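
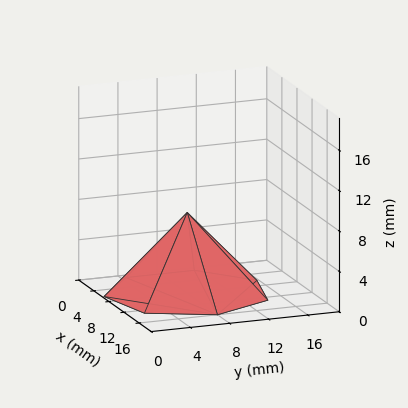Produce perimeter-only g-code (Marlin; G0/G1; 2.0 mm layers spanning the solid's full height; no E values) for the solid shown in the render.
Reading the render: the shape is a regular 7-sided pyramid, base circumscribed radius ≈ 8 mm, apex at z ≈ 8 mm (dimensions read to the nearest mm from the axis ticks). For the g-code, the solid's height is divided into equal slices at the stated Δz and each level perimeter traced with G1 moves after a G0 lift.

; perimeter-only toolpath
G21 ; units = mm
G90 ; absolute positioning
G28 ; home
; layer 1
G0 Z2.0
G0 X14.0 Y8.0
G1 X11.8 Y12.7
G1 X6.7 Y13.9
G1 X2.6 Y10.6
G1 X2.6 Y5.4
G1 X6.7 Y2.1
G1 X11.8 Y3.3
G1 X14.0 Y8.0
; layer 2
G0 Z4.0
G0 X12.0 Y8.0
G1 X10.5 Y11.2
G1 X7.1 Y11.9
G1 X4.4 Y9.8
G1 X4.4 Y6.2
G1 X7.1 Y4.1
G1 X10.5 Y4.8
G1 X12.0 Y8.0
; layer 3
G0 Z6.0
G0 X10.0 Y8.0
G1 X9.2 Y9.6
G1 X7.5 Y9.9
G1 X6.2 Y8.9
G1 X6.2 Y7.1
G1 X7.5 Y6.0
G1 X9.2 Y6.4
G1 X10.0 Y8.0
M2 ; end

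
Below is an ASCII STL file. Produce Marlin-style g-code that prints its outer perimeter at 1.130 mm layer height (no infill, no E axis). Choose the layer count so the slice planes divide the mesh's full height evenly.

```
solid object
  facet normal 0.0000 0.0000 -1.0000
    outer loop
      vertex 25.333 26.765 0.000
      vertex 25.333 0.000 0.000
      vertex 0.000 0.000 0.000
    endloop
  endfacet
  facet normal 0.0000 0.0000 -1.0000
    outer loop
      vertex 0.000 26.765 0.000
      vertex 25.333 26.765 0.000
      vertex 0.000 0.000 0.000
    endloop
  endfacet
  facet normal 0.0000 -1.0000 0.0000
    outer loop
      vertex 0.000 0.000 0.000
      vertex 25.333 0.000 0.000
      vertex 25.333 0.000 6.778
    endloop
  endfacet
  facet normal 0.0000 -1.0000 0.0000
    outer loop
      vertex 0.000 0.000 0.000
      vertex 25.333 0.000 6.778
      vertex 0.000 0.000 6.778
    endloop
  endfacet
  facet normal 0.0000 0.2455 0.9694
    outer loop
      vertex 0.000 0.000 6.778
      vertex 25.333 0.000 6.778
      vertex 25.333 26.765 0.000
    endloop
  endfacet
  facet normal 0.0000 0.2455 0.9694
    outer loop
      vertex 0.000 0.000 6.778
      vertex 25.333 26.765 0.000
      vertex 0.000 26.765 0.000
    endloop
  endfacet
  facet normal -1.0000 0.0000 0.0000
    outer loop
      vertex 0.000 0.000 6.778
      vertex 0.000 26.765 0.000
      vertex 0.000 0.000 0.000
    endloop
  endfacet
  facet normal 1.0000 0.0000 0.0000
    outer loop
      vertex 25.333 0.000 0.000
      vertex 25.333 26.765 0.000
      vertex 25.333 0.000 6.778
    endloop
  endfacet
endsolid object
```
; perimeter-only toolpath
G21 ; units = mm
G90 ; absolute positioning
G28 ; home
; layer 1
G0 Z1.130
G0 X0.000 Y0.000
G1 X25.333 Y0.000
G1 X25.333 Y22.304
G1 X0.000 Y22.304
G1 X0.000 Y0.000
; layer 2
G0 Z2.259
G0 X0.000 Y0.000
G1 X25.333 Y0.000
G1 X25.333 Y17.843
G1 X0.000 Y17.843
G1 X0.000 Y0.000
; layer 3
G0 Z3.389
G0 X0.000 Y0.000
G1 X25.333 Y0.000
G1 X25.333 Y13.383
G1 X0.000 Y13.383
G1 X0.000 Y0.000
; layer 4
G0 Z4.519
G0 X0.000 Y0.000
G1 X25.333 Y0.000
G1 X25.333 Y8.922
G1 X0.000 Y8.922
G1 X0.000 Y0.000
; layer 5
G0 Z5.648
G0 X0.000 Y0.000
G1 X25.333 Y0.000
G1 X25.333 Y4.461
G1 X0.000 Y4.461
G1 X0.000 Y0.000
M2 ; end

The solid is a wedge (ramp): 25.3 × 26.8 mm base, rising to 6.78 mm along the y=0 edge and sloping linearly to z=0 at y=26.8. Slicing at Δz = 1.130 mm — 6 equal slices spanning the solid's height, so layer i sits at z = i·h/6 — gives 5 non-empty perimeters. Each is a 4-segment closed polygon; G0 lifts to the layer z and rapids to the start vertex, then G1 traces the edges. The cross-section shrinks linearly with z (the slice at the apex is degenerate and omitted).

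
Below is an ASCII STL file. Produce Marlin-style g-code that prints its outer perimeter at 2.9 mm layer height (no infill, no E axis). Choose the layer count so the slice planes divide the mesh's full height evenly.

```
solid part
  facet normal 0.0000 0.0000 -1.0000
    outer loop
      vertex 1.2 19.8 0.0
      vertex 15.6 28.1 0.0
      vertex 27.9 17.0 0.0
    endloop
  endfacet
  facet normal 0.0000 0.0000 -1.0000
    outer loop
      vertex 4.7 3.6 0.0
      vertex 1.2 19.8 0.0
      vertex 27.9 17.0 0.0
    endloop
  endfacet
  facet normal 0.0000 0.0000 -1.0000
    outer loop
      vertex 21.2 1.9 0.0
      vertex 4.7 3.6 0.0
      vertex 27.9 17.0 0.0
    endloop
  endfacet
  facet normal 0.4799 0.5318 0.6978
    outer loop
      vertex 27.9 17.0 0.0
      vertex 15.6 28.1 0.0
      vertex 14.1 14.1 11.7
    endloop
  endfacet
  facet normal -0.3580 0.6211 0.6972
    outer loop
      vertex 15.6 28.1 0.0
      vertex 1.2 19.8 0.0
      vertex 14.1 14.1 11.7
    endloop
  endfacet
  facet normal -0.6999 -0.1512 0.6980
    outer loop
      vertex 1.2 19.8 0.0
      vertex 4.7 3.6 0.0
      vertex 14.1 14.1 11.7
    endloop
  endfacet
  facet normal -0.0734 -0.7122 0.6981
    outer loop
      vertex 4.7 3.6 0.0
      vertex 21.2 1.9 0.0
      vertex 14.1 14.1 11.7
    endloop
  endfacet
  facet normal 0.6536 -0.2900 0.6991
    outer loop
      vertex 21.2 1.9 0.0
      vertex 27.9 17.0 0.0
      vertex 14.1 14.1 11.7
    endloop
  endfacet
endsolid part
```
; perimeter-only toolpath
G21 ; units = mm
G90 ; absolute positioning
G28 ; home
; layer 1
G0 Z2.9
G0 X24.4 Y16.3
G1 X15.2 Y24.6
G1 X4.4 Y18.4
G1 X7.1 Y6.2
G1 X19.4 Y4.9
G1 X24.4 Y16.3
; layer 2
G0 Z5.8
G0 X21.0 Y15.6
G1 X14.8 Y21.1
G1 X7.6 Y16.9
G1 X9.4 Y8.8
G1 X17.6 Y8.0
G1 X21.0 Y15.6
; layer 3
G0 Z8.8
G0 X17.6 Y14.8
G1 X14.5 Y17.6
G1 X10.9 Y15.5
G1 X11.7 Y11.5
G1 X15.9 Y11.0
G1 X17.6 Y14.8
M2 ; end

The solid is a regular 5-sided pyramid, base circumscribed radius ≈ 14.1 mm, apex at z ≈ 11.7 mm. Slicing at Δz = 2.9 mm — 4 equal slices spanning the solid's height, so layer i sits at z = i·h/4 — gives 3 non-empty perimeters. Each is a 5-segment closed polygon; G0 lifts to the layer z and rapids to the start vertex, then G1 traces the edges. The cross-section shrinks linearly with z (the slice at the apex is degenerate and omitted).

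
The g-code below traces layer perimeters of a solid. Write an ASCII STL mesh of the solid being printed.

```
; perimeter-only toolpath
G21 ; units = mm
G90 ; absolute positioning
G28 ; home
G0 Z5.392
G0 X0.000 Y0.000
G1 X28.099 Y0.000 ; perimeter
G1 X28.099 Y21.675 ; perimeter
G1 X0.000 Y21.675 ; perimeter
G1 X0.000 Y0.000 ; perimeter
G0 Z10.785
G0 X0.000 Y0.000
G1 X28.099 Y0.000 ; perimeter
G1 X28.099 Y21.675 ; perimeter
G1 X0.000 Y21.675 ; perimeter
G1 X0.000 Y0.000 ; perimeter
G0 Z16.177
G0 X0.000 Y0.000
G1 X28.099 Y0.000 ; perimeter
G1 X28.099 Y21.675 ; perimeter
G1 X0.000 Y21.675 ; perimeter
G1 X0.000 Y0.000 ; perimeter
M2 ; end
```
solid part
  facet normal 0.0000 0.0000 -1.0000
    outer loop
      vertex 28.099 21.675 0.000
      vertex 28.099 0.000 0.000
      vertex 0.000 0.000 0.000
    endloop
  endfacet
  facet normal 0.0000 0.0000 -1.0000
    outer loop
      vertex 0.000 21.675 0.000
      vertex 28.099 21.675 0.000
      vertex 0.000 0.000 0.000
    endloop
  endfacet
  facet normal 0.0000 0.0000 1.0000
    outer loop
      vertex 0.000 0.000 16.177
      vertex 28.099 0.000 16.177
      vertex 28.099 21.675 16.177
    endloop
  endfacet
  facet normal 0.0000 0.0000 1.0000
    outer loop
      vertex 0.000 0.000 16.177
      vertex 28.099 21.675 16.177
      vertex 0.000 21.675 16.177
    endloop
  endfacet
  facet normal 0.0000 -1.0000 0.0000
    outer loop
      vertex 0.000 0.000 0.000
      vertex 28.099 0.000 0.000
      vertex 28.099 0.000 16.177
    endloop
  endfacet
  facet normal 0.0000 -1.0000 0.0000
    outer loop
      vertex 0.000 0.000 0.000
      vertex 28.099 0.000 16.177
      vertex 0.000 0.000 16.177
    endloop
  endfacet
  facet normal 0.0000 1.0000 0.0000
    outer loop
      vertex 28.099 21.675 16.177
      vertex 28.099 21.675 0.000
      vertex 0.000 21.675 0.000
    endloop
  endfacet
  facet normal 0.0000 1.0000 0.0000
    outer loop
      vertex 0.000 21.675 16.177
      vertex 28.099 21.675 16.177
      vertex 0.000 21.675 0.000
    endloop
  endfacet
  facet normal -1.0000 0.0000 0.0000
    outer loop
      vertex 0.000 21.675 16.177
      vertex 0.000 21.675 0.000
      vertex 0.000 0.000 0.000
    endloop
  endfacet
  facet normal -1.0000 0.0000 0.0000
    outer loop
      vertex 0.000 0.000 16.177
      vertex 0.000 21.675 16.177
      vertex 0.000 0.000 0.000
    endloop
  endfacet
  facet normal 1.0000 0.0000 0.0000
    outer loop
      vertex 28.099 0.000 0.000
      vertex 28.099 21.675 0.000
      vertex 28.099 21.675 16.177
    endloop
  endfacet
  facet normal 1.0000 0.0000 0.0000
    outer loop
      vertex 28.099 0.000 0.000
      vertex 28.099 21.675 16.177
      vertex 28.099 0.000 16.177
    endloop
  endfacet
endsolid part

The G0 Z moves step by Δz≈5.392 mm. Every layer's G1 loop is the same polygon, so the solid is a straight extrusion of it from z=0 to z≈16.2. Closing with flat bottom and top caps and triangulating gives 12 facets — a rectangular box, roughly 28.1 × 21.7 mm footprint and 16.2 mm tall.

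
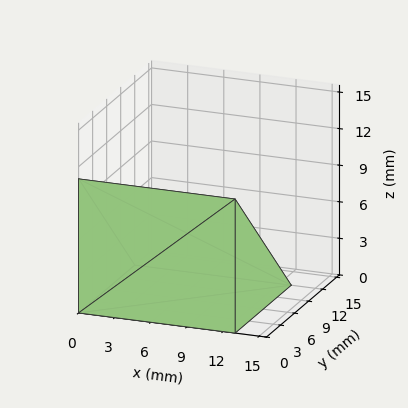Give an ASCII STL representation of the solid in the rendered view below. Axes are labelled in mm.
Reading the render: the shape is a wedge (ramp): 13 × 12 mm base, rising to 11 mm along the y=0 edge and sloping linearly to z=0 at y=12 (dimensions read to the nearest mm from the axis ticks). For the STL, each face is triangulated and given an outward normal.

solid part
  facet normal 0.0000 0.0000 -1.0000
    outer loop
      vertex 13.00 12.00 0.00
      vertex 13.00 0.00 0.00
      vertex 0.00 0.00 0.00
    endloop
  endfacet
  facet normal 0.0000 0.0000 -1.0000
    outer loop
      vertex 0.00 12.00 0.00
      vertex 13.00 12.00 0.00
      vertex 0.00 0.00 0.00
    endloop
  endfacet
  facet normal 0.0000 -1.0000 0.0000
    outer loop
      vertex 0.00 0.00 0.00
      vertex 13.00 0.00 0.00
      vertex 13.00 0.00 11.00
    endloop
  endfacet
  facet normal 0.0000 -1.0000 0.0000
    outer loop
      vertex 0.00 0.00 0.00
      vertex 13.00 0.00 11.00
      vertex 0.00 0.00 11.00
    endloop
  endfacet
  facet normal 0.0000 0.6757 0.7372
    outer loop
      vertex 0.00 0.00 11.00
      vertex 13.00 0.00 11.00
      vertex 13.00 12.00 0.00
    endloop
  endfacet
  facet normal 0.0000 0.6757 0.7372
    outer loop
      vertex 0.00 0.00 11.00
      vertex 13.00 12.00 0.00
      vertex 0.00 12.00 0.00
    endloop
  endfacet
  facet normal -1.0000 0.0000 0.0000
    outer loop
      vertex 0.00 0.00 11.00
      vertex 0.00 12.00 0.00
      vertex 0.00 0.00 0.00
    endloop
  endfacet
  facet normal 1.0000 0.0000 0.0000
    outer loop
      vertex 13.00 0.00 0.00
      vertex 13.00 12.00 0.00
      vertex 13.00 0.00 11.00
    endloop
  endfacet
endsolid part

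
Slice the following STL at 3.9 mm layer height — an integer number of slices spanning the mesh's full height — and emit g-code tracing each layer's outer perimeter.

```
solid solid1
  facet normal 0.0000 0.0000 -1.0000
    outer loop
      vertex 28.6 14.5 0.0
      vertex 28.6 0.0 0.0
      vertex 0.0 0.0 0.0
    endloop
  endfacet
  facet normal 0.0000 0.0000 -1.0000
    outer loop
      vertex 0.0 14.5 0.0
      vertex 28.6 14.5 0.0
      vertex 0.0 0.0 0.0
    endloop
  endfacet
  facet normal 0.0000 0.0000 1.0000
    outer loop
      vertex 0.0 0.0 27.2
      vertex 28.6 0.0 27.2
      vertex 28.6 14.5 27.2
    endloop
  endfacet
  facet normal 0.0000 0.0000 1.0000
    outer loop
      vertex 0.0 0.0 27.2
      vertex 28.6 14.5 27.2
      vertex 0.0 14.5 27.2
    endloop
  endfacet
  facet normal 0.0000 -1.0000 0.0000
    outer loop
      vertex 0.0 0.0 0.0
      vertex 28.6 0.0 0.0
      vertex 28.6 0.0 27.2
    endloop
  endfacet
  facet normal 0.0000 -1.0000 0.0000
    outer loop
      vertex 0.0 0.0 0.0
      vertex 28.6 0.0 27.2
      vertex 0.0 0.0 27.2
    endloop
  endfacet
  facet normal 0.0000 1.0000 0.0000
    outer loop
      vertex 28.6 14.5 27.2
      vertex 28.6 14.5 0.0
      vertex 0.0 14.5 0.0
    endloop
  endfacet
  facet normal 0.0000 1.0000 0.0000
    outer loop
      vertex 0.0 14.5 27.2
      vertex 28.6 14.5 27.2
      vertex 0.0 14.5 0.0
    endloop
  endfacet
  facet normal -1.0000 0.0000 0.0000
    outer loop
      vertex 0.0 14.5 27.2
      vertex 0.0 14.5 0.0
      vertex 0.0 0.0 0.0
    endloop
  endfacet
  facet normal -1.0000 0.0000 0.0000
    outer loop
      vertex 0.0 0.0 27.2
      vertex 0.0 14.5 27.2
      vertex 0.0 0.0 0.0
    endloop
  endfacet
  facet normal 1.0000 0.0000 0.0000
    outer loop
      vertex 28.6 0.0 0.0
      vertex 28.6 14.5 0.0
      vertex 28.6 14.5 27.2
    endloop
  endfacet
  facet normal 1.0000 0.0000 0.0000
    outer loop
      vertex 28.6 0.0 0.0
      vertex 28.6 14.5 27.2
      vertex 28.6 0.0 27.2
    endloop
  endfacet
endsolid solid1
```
; perimeter-only toolpath
G21 ; units = mm
G90 ; absolute positioning
G28 ; home
; layer 1
G0 Z3.9
G0 X0.0 Y0.0
G1 X28.6 Y0.0
G1 X28.6 Y14.5
G1 X0.0 Y14.5
G1 X0.0 Y0.0
; layer 2
G0 Z7.8
G0 X0.0 Y0.0
G1 X28.6 Y0.0
G1 X28.6 Y14.5
G1 X0.0 Y14.5
G1 X0.0 Y0.0
; layer 3
G0 Z11.7
G0 X0.0 Y0.0
G1 X28.6 Y0.0
G1 X28.6 Y14.5
G1 X0.0 Y14.5
G1 X0.0 Y0.0
; layer 4
G0 Z15.5
G0 X0.0 Y0.0
G1 X28.6 Y0.0
G1 X28.6 Y14.5
G1 X0.0 Y14.5
G1 X0.0 Y0.0
; layer 5
G0 Z19.4
G0 X0.0 Y0.0
G1 X28.6 Y0.0
G1 X28.6 Y14.5
G1 X0.0 Y14.5
G1 X0.0 Y0.0
; layer 6
G0 Z23.3
G0 X0.0 Y0.0
G1 X28.6 Y0.0
G1 X28.6 Y14.5
G1 X0.0 Y14.5
G1 X0.0 Y0.0
; layer 7
G0 Z27.2
G0 X0.0 Y0.0
G1 X28.6 Y0.0
G1 X28.6 Y14.5
G1 X0.0 Y14.5
G1 X0.0 Y0.0
M2 ; end

The solid is a rectangular box, roughly 28.6 × 14.5 mm footprint and 27.2 mm tall. Slicing at Δz = 3.9 mm — 7 equal slices spanning the solid's height, so layer i sits at z = i·h/7 — gives 7 non-empty perimeters. Each is a 4-segment closed polygon; G0 lifts to the layer z and rapids to the start vertex, then G1 traces the edges.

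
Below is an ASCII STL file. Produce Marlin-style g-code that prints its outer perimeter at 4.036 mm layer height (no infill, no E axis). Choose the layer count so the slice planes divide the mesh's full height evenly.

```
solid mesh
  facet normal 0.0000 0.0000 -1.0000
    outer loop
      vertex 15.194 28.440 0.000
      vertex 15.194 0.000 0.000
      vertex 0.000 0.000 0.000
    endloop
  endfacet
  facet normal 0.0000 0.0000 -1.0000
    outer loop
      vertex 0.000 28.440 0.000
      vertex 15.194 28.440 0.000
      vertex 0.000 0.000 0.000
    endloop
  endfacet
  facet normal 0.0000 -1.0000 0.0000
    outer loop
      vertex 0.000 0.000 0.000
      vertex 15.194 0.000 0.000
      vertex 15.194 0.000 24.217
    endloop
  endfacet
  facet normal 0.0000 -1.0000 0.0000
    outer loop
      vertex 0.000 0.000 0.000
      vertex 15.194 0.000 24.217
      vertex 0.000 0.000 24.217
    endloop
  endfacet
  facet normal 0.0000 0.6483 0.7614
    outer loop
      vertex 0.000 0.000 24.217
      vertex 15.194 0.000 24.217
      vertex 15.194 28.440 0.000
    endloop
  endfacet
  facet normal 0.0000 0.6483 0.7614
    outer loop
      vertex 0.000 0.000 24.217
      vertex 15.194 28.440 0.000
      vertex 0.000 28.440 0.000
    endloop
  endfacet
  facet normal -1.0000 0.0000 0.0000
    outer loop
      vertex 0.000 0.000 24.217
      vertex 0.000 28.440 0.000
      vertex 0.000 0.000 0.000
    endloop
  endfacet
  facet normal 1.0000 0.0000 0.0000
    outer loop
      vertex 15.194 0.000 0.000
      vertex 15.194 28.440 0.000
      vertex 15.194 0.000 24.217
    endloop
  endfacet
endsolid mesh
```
; perimeter-only toolpath
G21 ; units = mm
G90 ; absolute positioning
G28 ; home
; layer 1
G0 Z4.036
G0 X0.000 Y0.000
G1 X15.194 Y0.000
G1 X15.194 Y23.700
G1 X0.000 Y23.700
G1 X0.000 Y0.000
; layer 2
G0 Z8.072
G0 X0.000 Y0.000
G1 X15.194 Y0.000
G1 X15.194 Y18.960
G1 X0.000 Y18.960
G1 X0.000 Y0.000
; layer 3
G0 Z12.108
G0 X0.000 Y0.000
G1 X15.194 Y0.000
G1 X15.194 Y14.220
G1 X0.000 Y14.220
G1 X0.000 Y0.000
; layer 4
G0 Z16.145
G0 X0.000 Y0.000
G1 X15.194 Y0.000
G1 X15.194 Y9.480
G1 X0.000 Y9.480
G1 X0.000 Y0.000
; layer 5
G0 Z20.181
G0 X0.000 Y0.000
G1 X15.194 Y0.000
G1 X15.194 Y4.740
G1 X0.000 Y4.740
G1 X0.000 Y0.000
M2 ; end

The solid is a wedge (ramp): 15.2 × 28.4 mm base, rising to 24.2 mm along the y=0 edge and sloping linearly to z=0 at y=28.4. Slicing at Δz = 4.036 mm — 6 equal slices spanning the solid's height, so layer i sits at z = i·h/6 — gives 5 non-empty perimeters. Each is a 4-segment closed polygon; G0 lifts to the layer z and rapids to the start vertex, then G1 traces the edges. The cross-section shrinks linearly with z (the slice at the apex is degenerate and omitted).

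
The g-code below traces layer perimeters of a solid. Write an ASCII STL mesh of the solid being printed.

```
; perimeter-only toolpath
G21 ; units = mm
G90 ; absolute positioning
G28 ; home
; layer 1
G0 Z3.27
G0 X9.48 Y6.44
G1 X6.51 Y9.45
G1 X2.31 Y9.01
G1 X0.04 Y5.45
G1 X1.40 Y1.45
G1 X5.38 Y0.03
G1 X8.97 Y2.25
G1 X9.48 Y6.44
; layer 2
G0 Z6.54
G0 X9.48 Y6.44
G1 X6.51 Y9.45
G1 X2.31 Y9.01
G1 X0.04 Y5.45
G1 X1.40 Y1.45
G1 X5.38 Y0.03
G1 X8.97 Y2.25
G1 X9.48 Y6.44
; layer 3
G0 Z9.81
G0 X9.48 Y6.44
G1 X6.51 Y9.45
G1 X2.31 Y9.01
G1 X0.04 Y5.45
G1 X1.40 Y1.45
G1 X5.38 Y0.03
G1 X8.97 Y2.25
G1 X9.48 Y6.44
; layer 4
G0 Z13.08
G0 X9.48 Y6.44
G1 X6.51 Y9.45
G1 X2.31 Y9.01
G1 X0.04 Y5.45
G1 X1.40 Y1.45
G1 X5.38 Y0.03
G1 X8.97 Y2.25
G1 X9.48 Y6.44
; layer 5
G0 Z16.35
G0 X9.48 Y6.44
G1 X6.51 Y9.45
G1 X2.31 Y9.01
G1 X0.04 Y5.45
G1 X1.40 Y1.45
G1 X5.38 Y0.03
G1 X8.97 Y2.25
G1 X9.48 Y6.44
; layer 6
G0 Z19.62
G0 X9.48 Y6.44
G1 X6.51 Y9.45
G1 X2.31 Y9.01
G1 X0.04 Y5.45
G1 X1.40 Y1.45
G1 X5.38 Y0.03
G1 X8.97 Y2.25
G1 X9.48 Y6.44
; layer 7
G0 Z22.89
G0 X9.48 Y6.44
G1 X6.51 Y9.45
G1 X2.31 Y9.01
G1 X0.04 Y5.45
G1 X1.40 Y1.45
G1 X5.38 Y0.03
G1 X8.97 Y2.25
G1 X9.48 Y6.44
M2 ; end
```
solid part
  facet normal 0.0000 0.0000 -1.0000
    outer loop
      vertex 2.31 9.01 0.00
      vertex 6.51 9.45 0.00
      vertex 9.48 6.44 0.00
    endloop
  endfacet
  facet normal 0.0000 0.0000 -1.0000
    outer loop
      vertex 0.04 5.45 0.00
      vertex 2.31 9.01 0.00
      vertex 9.48 6.44 0.00
    endloop
  endfacet
  facet normal 0.0000 0.0000 -1.0000
    outer loop
      vertex 1.40 1.45 0.00
      vertex 0.04 5.45 0.00
      vertex 9.48 6.44 0.00
    endloop
  endfacet
  facet normal 0.0000 0.0000 -1.0000
    outer loop
      vertex 5.38 0.03 0.00
      vertex 1.40 1.45 0.00
      vertex 9.48 6.44 0.00
    endloop
  endfacet
  facet normal 0.0000 0.0000 -1.0000
    outer loop
      vertex 8.97 2.25 0.00
      vertex 5.38 0.03 0.00
      vertex 9.48 6.44 0.00
    endloop
  endfacet
  facet normal 0.0000 0.0000 1.0000
    outer loop
      vertex 9.48 6.44 22.89
      vertex 6.51 9.45 22.89
      vertex 2.31 9.01 22.89
    endloop
  endfacet
  facet normal 0.0000 0.0000 1.0000
    outer loop
      vertex 9.48 6.44 22.89
      vertex 2.31 9.01 22.89
      vertex 0.04 5.45 22.89
    endloop
  endfacet
  facet normal 0.0000 0.0000 1.0000
    outer loop
      vertex 9.48 6.44 22.89
      vertex 0.04 5.45 22.89
      vertex 1.40 1.45 22.89
    endloop
  endfacet
  facet normal 0.0000 0.0000 1.0000
    outer loop
      vertex 9.48 6.44 22.89
      vertex 1.40 1.45 22.89
      vertex 5.38 0.03 22.89
    endloop
  endfacet
  facet normal 0.0000 0.0000 1.0000
    outer loop
      vertex 9.48 6.44 22.89
      vertex 5.38 0.03 22.89
      vertex 8.97 2.25 22.89
    endloop
  endfacet
  facet normal 0.7118 0.7024 0.0000
    outer loop
      vertex 9.48 6.44 0.00
      vertex 6.51 9.45 0.00
      vertex 6.51 9.45 22.89
    endloop
  endfacet
  facet normal 0.7118 0.7024 0.0000
    outer loop
      vertex 9.48 6.44 0.00
      vertex 6.51 9.45 22.89
      vertex 9.48 6.44 22.89
    endloop
  endfacet
  facet normal -0.1042 0.9946 0.0000
    outer loop
      vertex 6.51 9.45 0.00
      vertex 2.31 9.01 0.00
      vertex 2.31 9.01 22.89
    endloop
  endfacet
  facet normal -0.1042 0.9946 0.0000
    outer loop
      vertex 6.51 9.45 0.00
      vertex 2.31 9.01 22.89
      vertex 6.51 9.45 22.89
    endloop
  endfacet
  facet normal -0.8432 0.5376 0.0000
    outer loop
      vertex 2.31 9.01 0.00
      vertex 0.04 5.45 0.00
      vertex 0.04 5.45 22.89
    endloop
  endfacet
  facet normal -0.8432 0.5376 0.0000
    outer loop
      vertex 2.31 9.01 0.00
      vertex 0.04 5.45 22.89
      vertex 2.31 9.01 22.89
    endloop
  endfacet
  facet normal -0.9468 -0.3219 0.0000
    outer loop
      vertex 0.04 5.45 0.00
      vertex 1.40 1.45 0.00
      vertex 1.40 1.45 22.89
    endloop
  endfacet
  facet normal -0.9468 -0.3219 0.0000
    outer loop
      vertex 0.04 5.45 0.00
      vertex 1.40 1.45 22.89
      vertex 0.04 5.45 22.89
    endloop
  endfacet
  facet normal -0.3360 -0.9418 0.0000
    outer loop
      vertex 1.40 1.45 0.00
      vertex 5.38 0.03 0.00
      vertex 5.38 0.03 22.89
    endloop
  endfacet
  facet normal -0.3360 -0.9418 0.0000
    outer loop
      vertex 1.40 1.45 0.00
      vertex 5.38 0.03 22.89
      vertex 1.40 1.45 22.89
    endloop
  endfacet
  facet normal 0.5259 -0.8505 0.0000
    outer loop
      vertex 5.38 0.03 0.00
      vertex 8.97 2.25 0.00
      vertex 8.97 2.25 22.89
    endloop
  endfacet
  facet normal 0.5259 -0.8505 0.0000
    outer loop
      vertex 5.38 0.03 0.00
      vertex 8.97 2.25 22.89
      vertex 5.38 0.03 22.89
    endloop
  endfacet
  facet normal 0.9927 -0.1208 0.0000
    outer loop
      vertex 8.97 2.25 0.00
      vertex 9.48 6.44 0.00
      vertex 9.48 6.44 22.89
    endloop
  endfacet
  facet normal 0.9927 -0.1208 0.0000
    outer loop
      vertex 8.97 2.25 0.00
      vertex 9.48 6.44 22.89
      vertex 8.97 2.25 22.89
    endloop
  endfacet
endsolid part

The G0 Z moves step by Δz≈3.27 mm. Every layer's G1 loop is the same polygon, so the solid is a straight extrusion of it from z=0 to z≈22.9. Closing with flat bottom and top caps and triangulating gives 24 facets — a regular 7-sided prism (a cylinder approximated with 7 flat sides), circumscribed radius ≈ 4.87 mm, height ≈ 22.9 mm.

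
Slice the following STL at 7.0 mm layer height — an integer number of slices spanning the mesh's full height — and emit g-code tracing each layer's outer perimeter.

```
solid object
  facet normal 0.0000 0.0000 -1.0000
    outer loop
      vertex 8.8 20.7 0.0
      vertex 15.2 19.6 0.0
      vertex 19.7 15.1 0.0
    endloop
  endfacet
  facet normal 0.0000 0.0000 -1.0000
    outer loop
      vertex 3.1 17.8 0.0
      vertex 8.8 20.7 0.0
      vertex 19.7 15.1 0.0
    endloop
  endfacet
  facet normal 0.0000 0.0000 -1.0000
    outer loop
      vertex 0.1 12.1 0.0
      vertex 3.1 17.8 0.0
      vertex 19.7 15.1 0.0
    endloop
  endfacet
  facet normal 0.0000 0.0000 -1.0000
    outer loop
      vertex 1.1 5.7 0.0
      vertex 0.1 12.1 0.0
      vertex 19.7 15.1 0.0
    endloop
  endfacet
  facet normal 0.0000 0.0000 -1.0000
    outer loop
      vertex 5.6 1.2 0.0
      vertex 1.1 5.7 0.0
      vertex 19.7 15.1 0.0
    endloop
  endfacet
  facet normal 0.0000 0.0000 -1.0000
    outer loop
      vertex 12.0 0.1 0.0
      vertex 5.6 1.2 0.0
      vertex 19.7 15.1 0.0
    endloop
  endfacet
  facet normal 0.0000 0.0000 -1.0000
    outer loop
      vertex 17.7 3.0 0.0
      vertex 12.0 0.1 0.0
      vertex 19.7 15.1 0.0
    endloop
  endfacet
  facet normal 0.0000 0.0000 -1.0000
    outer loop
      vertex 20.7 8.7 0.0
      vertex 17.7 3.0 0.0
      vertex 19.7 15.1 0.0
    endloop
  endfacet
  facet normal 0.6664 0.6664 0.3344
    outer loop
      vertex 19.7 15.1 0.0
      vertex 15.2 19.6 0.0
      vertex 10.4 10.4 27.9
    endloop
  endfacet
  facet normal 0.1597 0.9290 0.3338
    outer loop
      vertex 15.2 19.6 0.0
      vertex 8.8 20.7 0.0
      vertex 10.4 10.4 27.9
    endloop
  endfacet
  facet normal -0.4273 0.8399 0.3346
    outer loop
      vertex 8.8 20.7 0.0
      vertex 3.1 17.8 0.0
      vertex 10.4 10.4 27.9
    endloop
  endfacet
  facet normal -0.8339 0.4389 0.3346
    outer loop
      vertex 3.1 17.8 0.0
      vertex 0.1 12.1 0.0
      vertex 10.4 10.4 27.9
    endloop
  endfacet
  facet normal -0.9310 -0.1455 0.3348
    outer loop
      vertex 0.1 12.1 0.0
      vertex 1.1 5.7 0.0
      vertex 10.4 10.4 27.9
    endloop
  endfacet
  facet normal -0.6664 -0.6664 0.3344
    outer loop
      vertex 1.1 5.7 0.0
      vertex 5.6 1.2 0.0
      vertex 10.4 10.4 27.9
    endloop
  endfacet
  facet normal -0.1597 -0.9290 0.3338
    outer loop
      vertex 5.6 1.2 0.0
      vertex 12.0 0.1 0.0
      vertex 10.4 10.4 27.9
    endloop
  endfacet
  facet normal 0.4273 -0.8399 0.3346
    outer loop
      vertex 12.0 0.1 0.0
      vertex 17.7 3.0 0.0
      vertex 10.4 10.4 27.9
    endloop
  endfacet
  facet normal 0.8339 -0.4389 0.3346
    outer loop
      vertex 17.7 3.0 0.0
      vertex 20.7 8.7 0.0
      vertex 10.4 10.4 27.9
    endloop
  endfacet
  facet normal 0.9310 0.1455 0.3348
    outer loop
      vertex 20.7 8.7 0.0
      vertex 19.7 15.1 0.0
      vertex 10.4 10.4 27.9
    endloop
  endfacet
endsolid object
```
; perimeter-only toolpath
G21 ; units = mm
G90 ; absolute positioning
G28 ; home
; layer 1
G0 Z7.0
G0 X17.4 Y13.9
G1 X14.0 Y17.3
G1 X9.2 Y18.1
G1 X4.9 Y16.0
G1 X2.7 Y11.7
G1 X3.4 Y6.9
G1 X6.8 Y3.5
G1 X11.6 Y2.7
G1 X15.9 Y4.8
G1 X18.1 Y9.1
G1 X17.4 Y13.9
; layer 2
G0 Z13.9
G0 X15.1 Y12.8
G1 X12.8 Y15.0
G1 X9.6 Y15.6
G1 X6.8 Y14.1
G1 X5.2 Y11.2
G1 X5.8 Y8.1
G1 X8.0 Y5.8
G1 X11.2 Y5.2
G1 X14.1 Y6.7
G1 X15.6 Y9.6
G1 X15.1 Y12.8
; layer 3
G0 Z20.9
G0 X12.7 Y11.6
G1 X11.6 Y12.7
G1 X10.0 Y13.0
G1 X8.6 Y12.2
G1 X7.8 Y10.8
G1 X8.1 Y9.2
G1 X9.2 Y8.1
G1 X10.8 Y7.8
G1 X12.2 Y8.5
G1 X13.0 Y10.0
G1 X12.7 Y11.6
M2 ; end

The solid is a regular 10-sided pyramid, base circumscribed radius ≈ 10.4 mm, apex at z ≈ 27.9 mm. Slicing at Δz = 7.0 mm — 4 equal slices spanning the solid's height, so layer i sits at z = i·h/4 — gives 3 non-empty perimeters. Each is a 10-segment closed polygon; G0 lifts to the layer z and rapids to the start vertex, then G1 traces the edges. The cross-section shrinks linearly with z (the slice at the apex is degenerate and omitted).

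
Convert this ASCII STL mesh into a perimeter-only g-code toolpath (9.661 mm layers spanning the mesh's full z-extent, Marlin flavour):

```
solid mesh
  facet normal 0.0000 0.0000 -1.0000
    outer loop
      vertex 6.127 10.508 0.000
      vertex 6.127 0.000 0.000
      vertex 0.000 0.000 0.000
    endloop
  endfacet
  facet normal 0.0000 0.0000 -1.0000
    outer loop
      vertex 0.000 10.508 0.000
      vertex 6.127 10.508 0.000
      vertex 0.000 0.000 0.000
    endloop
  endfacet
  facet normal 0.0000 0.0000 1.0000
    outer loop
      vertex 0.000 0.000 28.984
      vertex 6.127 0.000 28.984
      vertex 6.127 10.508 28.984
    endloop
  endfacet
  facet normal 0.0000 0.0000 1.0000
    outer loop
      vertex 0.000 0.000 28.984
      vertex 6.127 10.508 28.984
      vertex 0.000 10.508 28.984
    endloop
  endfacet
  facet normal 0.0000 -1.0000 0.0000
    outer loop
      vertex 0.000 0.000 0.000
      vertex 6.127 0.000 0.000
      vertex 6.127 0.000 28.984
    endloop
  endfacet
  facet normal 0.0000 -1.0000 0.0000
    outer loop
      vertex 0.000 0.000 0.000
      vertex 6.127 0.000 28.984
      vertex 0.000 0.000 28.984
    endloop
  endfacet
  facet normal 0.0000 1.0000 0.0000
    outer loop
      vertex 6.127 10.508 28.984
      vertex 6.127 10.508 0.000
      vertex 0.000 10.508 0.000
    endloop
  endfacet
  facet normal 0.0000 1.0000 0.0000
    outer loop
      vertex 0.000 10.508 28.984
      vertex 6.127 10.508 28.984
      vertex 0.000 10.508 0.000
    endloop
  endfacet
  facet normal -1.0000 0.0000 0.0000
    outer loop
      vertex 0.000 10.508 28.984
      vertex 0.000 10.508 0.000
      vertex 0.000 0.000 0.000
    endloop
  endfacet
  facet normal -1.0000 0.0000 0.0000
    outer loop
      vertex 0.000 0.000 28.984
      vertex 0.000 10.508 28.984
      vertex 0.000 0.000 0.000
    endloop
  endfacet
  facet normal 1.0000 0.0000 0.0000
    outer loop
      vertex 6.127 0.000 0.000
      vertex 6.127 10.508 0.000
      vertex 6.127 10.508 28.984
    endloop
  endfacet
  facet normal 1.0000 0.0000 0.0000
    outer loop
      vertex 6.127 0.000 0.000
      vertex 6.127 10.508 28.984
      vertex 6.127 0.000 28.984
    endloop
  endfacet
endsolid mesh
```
; perimeter-only toolpath
G21 ; units = mm
G90 ; absolute positioning
G28 ; home
; layer 1
G0 Z9.661
G0 X0.000 Y0.000
G1 X6.127 Y0.000
G1 X6.127 Y10.508
G1 X0.000 Y10.508
G1 X0.000 Y0.000
; layer 2
G0 Z19.323
G0 X0.000 Y0.000
G1 X6.127 Y0.000
G1 X6.127 Y10.508
G1 X0.000 Y10.508
G1 X0.000 Y0.000
; layer 3
G0 Z28.984
G0 X0.000 Y0.000
G1 X6.127 Y0.000
G1 X6.127 Y10.508
G1 X0.000 Y10.508
G1 X0.000 Y0.000
M2 ; end

The solid is a rectangular box, roughly 6.13 × 10.5 mm footprint and 29 mm tall. Slicing at Δz = 9.661 mm — 3 equal slices spanning the solid's height, so layer i sits at z = i·h/3 — gives 3 non-empty perimeters. Each is a 4-segment closed polygon; G0 lifts to the layer z and rapids to the start vertex, then G1 traces the edges.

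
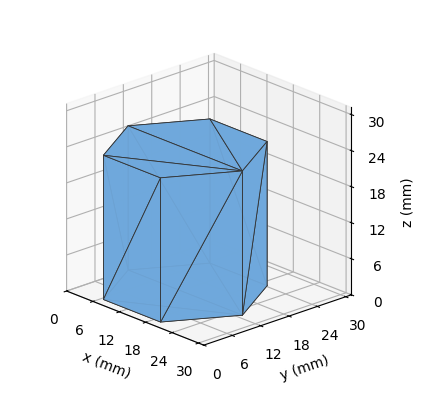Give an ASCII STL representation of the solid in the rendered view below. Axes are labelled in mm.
Reading the render: the shape is a regular 6-sided prism (a cylinder approximated with 6 flat sides), circumscribed radius ≈ 13 mm, height ≈ 24 mm (dimensions read to the nearest mm from the axis ticks). For the STL, each face is triangulated and given an outward normal.

solid part
  facet normal 0.0000 0.0000 -1.0000
    outer loop
      vertex 6.500 24.258 0.000
      vertex 19.500 24.258 0.000
      vertex 26.000 13.000 0.000
    endloop
  endfacet
  facet normal 0.0000 0.0000 -1.0000
    outer loop
      vertex 0.000 13.000 0.000
      vertex 6.500 24.258 0.000
      vertex 26.000 13.000 0.000
    endloop
  endfacet
  facet normal 0.0000 0.0000 -1.0000
    outer loop
      vertex 6.500 1.742 0.000
      vertex 0.000 13.000 0.000
      vertex 26.000 13.000 0.000
    endloop
  endfacet
  facet normal 0.0000 0.0000 -1.0000
    outer loop
      vertex 19.500 1.742 0.000
      vertex 6.500 1.742 0.000
      vertex 26.000 13.000 0.000
    endloop
  endfacet
  facet normal 0.0000 0.0000 1.0000
    outer loop
      vertex 26.000 13.000 24.000
      vertex 19.500 24.258 24.000
      vertex 6.500 24.258 24.000
    endloop
  endfacet
  facet normal 0.0000 0.0000 1.0000
    outer loop
      vertex 26.000 13.000 24.000
      vertex 6.500 24.258 24.000
      vertex 0.000 13.000 24.000
    endloop
  endfacet
  facet normal 0.0000 0.0000 1.0000
    outer loop
      vertex 26.000 13.000 24.000
      vertex 0.000 13.000 24.000
      vertex 6.500 1.742 24.000
    endloop
  endfacet
  facet normal 0.0000 0.0000 1.0000
    outer loop
      vertex 26.000 13.000 24.000
      vertex 6.500 1.742 24.000
      vertex 19.500 1.742 24.000
    endloop
  endfacet
  facet normal 0.8660 0.5000 0.0000
    outer loop
      vertex 26.000 13.000 0.000
      vertex 19.500 24.258 0.000
      vertex 19.500 24.258 24.000
    endloop
  endfacet
  facet normal 0.8660 0.5000 0.0000
    outer loop
      vertex 26.000 13.000 0.000
      vertex 19.500 24.258 24.000
      vertex 26.000 13.000 24.000
    endloop
  endfacet
  facet normal 0.0000 1.0000 0.0000
    outer loop
      vertex 19.500 24.258 0.000
      vertex 6.500 24.258 0.000
      vertex 6.500 24.258 24.000
    endloop
  endfacet
  facet normal 0.0000 1.0000 0.0000
    outer loop
      vertex 19.500 24.258 0.000
      vertex 6.500 24.258 24.000
      vertex 19.500 24.258 24.000
    endloop
  endfacet
  facet normal -0.8660 0.5000 0.0000
    outer loop
      vertex 6.500 24.258 0.000
      vertex 0.000 13.000 0.000
      vertex 0.000 13.000 24.000
    endloop
  endfacet
  facet normal -0.8660 0.5000 0.0000
    outer loop
      vertex 6.500 24.258 0.000
      vertex 0.000 13.000 24.000
      vertex 6.500 24.258 24.000
    endloop
  endfacet
  facet normal -0.8660 -0.5000 0.0000
    outer loop
      vertex 0.000 13.000 0.000
      vertex 6.500 1.742 0.000
      vertex 6.500 1.742 24.000
    endloop
  endfacet
  facet normal -0.8660 -0.5000 0.0000
    outer loop
      vertex 0.000 13.000 0.000
      vertex 6.500 1.742 24.000
      vertex 0.000 13.000 24.000
    endloop
  endfacet
  facet normal 0.0000 -1.0000 0.0000
    outer loop
      vertex 6.500 1.742 0.000
      vertex 19.500 1.742 0.000
      vertex 19.500 1.742 24.000
    endloop
  endfacet
  facet normal 0.0000 -1.0000 0.0000
    outer loop
      vertex 6.500 1.742 0.000
      vertex 19.500 1.742 24.000
      vertex 6.500 1.742 24.000
    endloop
  endfacet
  facet normal 0.8660 -0.5000 0.0000
    outer loop
      vertex 19.500 1.742 0.000
      vertex 26.000 13.000 0.000
      vertex 26.000 13.000 24.000
    endloop
  endfacet
  facet normal 0.8660 -0.5000 0.0000
    outer loop
      vertex 19.500 1.742 0.000
      vertex 26.000 13.000 24.000
      vertex 19.500 1.742 24.000
    endloop
  endfacet
endsolid part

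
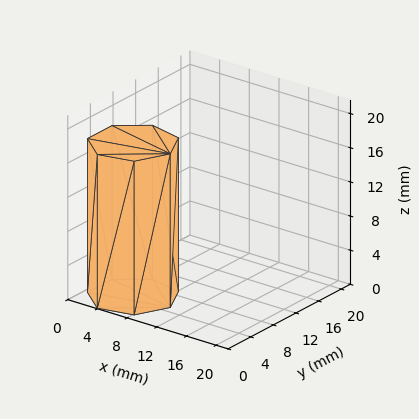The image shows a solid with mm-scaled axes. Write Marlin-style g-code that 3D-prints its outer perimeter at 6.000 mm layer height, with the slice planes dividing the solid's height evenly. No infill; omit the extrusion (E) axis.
Reading the render: the shape is a regular 7-sided prism (a cylinder approximated with 7 flat sides), circumscribed radius ≈ 5 mm, height ≈ 18 mm (dimensions read to the nearest mm from the axis ticks). For the g-code, the solid's height is divided into equal slices at the stated Δz and each level perimeter traced with G1 moves after a G0 lift.

; perimeter-only toolpath
G21 ; units = mm
G90 ; absolute positioning
G28 ; home
; layer 1
G0 Z6.000
G0 X10.000 Y5.000
G1 X8.117 Y8.909
G1 X3.887 Y9.875
G1 X0.495 Y7.169
G1 X0.495 Y2.831
G1 X3.887 Y0.125
G1 X8.117 Y1.091
G1 X10.000 Y5.000
; layer 2
G0 Z12.000
G0 X10.000 Y5.000
G1 X8.117 Y8.909
G1 X3.887 Y9.875
G1 X0.495 Y7.169
G1 X0.495 Y2.831
G1 X3.887 Y0.125
G1 X8.117 Y1.091
G1 X10.000 Y5.000
; layer 3
G0 Z18.000
G0 X10.000 Y5.000
G1 X8.117 Y8.909
G1 X3.887 Y9.875
G1 X0.495 Y7.169
G1 X0.495 Y2.831
G1 X3.887 Y0.125
G1 X8.117 Y1.091
G1 X10.000 Y5.000
M2 ; end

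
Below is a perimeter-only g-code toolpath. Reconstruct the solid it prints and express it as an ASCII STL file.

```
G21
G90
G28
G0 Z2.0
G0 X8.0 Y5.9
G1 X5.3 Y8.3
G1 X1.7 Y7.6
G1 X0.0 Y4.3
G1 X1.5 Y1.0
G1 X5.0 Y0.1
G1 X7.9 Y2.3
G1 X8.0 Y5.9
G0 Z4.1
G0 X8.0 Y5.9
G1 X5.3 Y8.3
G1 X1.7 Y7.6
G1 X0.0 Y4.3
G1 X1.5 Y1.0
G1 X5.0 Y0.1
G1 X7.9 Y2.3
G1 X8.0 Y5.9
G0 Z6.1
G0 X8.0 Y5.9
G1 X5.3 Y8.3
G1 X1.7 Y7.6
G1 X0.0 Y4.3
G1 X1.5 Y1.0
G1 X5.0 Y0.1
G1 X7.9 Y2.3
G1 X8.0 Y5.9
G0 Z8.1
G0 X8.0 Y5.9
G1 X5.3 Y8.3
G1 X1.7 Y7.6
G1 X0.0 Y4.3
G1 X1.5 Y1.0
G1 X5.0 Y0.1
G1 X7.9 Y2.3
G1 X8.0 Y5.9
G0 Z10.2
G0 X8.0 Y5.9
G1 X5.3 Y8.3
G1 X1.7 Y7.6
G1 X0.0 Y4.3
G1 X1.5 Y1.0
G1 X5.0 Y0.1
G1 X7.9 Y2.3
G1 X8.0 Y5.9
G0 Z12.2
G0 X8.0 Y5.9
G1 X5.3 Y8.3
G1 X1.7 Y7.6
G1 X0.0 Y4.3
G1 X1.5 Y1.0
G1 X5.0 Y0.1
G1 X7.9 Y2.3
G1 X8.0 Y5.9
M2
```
solid part
  facet normal 0.0000 0.0000 -1.0000
    outer loop
      vertex 1.7 7.6 0.0
      vertex 5.3 8.3 0.0
      vertex 8.0 5.9 0.0
    endloop
  endfacet
  facet normal 0.0000 0.0000 -1.0000
    outer loop
      vertex 0.0 4.3 0.0
      vertex 1.7 7.6 0.0
      vertex 8.0 5.9 0.0
    endloop
  endfacet
  facet normal 0.0000 0.0000 -1.0000
    outer loop
      vertex 1.5 1.0 0.0
      vertex 0.0 4.3 0.0
      vertex 8.0 5.9 0.0
    endloop
  endfacet
  facet normal 0.0000 0.0000 -1.0000
    outer loop
      vertex 5.0 0.1 0.0
      vertex 1.5 1.0 0.0
      vertex 8.0 5.9 0.0
    endloop
  endfacet
  facet normal 0.0000 0.0000 -1.0000
    outer loop
      vertex 7.9 2.3 0.0
      vertex 5.0 0.1 0.0
      vertex 8.0 5.9 0.0
    endloop
  endfacet
  facet normal 0.0000 0.0000 1.0000
    outer loop
      vertex 8.0 5.9 12.2
      vertex 5.3 8.3 12.2
      vertex 1.7 7.6 12.2
    endloop
  endfacet
  facet normal 0.0000 0.0000 1.0000
    outer loop
      vertex 8.0 5.9 12.2
      vertex 1.7 7.6 12.2
      vertex 0.0 4.3 12.2
    endloop
  endfacet
  facet normal 0.0000 0.0000 1.0000
    outer loop
      vertex 8.0 5.9 12.2
      vertex 0.0 4.3 12.2
      vertex 1.5 1.0 12.2
    endloop
  endfacet
  facet normal 0.0000 0.0000 1.0000
    outer loop
      vertex 8.0 5.9 12.2
      vertex 1.5 1.0 12.2
      vertex 5.0 0.1 12.2
    endloop
  endfacet
  facet normal 0.0000 0.0000 1.0000
    outer loop
      vertex 8.0 5.9 12.2
      vertex 5.0 0.1 12.2
      vertex 7.9 2.3 12.2
    endloop
  endfacet
  facet normal 0.6644 0.7474 0.0000
    outer loop
      vertex 8.0 5.9 0.0
      vertex 5.3 8.3 0.0
      vertex 5.3 8.3 12.2
    endloop
  endfacet
  facet normal 0.6644 0.7474 0.0000
    outer loop
      vertex 8.0 5.9 0.0
      vertex 5.3 8.3 12.2
      vertex 8.0 5.9 12.2
    endloop
  endfacet
  facet normal -0.1909 0.9816 0.0000
    outer loop
      vertex 5.3 8.3 0.0
      vertex 1.7 7.6 0.0
      vertex 1.7 7.6 12.2
    endloop
  endfacet
  facet normal -0.1909 0.9816 0.0000
    outer loop
      vertex 5.3 8.3 0.0
      vertex 1.7 7.6 12.2
      vertex 5.3 8.3 12.2
    endloop
  endfacet
  facet normal -0.8890 0.4580 0.0000
    outer loop
      vertex 1.7 7.6 0.0
      vertex 0.0 4.3 0.0
      vertex 0.0 4.3 12.2
    endloop
  endfacet
  facet normal -0.8890 0.4580 0.0000
    outer loop
      vertex 1.7 7.6 0.0
      vertex 0.0 4.3 12.2
      vertex 1.7 7.6 12.2
    endloop
  endfacet
  facet normal -0.9104 -0.4138 0.0000
    outer loop
      vertex 0.0 4.3 0.0
      vertex 1.5 1.0 0.0
      vertex 1.5 1.0 12.2
    endloop
  endfacet
  facet normal -0.9104 -0.4138 0.0000
    outer loop
      vertex 0.0 4.3 0.0
      vertex 1.5 1.0 12.2
      vertex 0.0 4.3 12.2
    endloop
  endfacet
  facet normal -0.2490 -0.9685 0.0000
    outer loop
      vertex 1.5 1.0 0.0
      vertex 5.0 0.1 0.0
      vertex 5.0 0.1 12.2
    endloop
  endfacet
  facet normal -0.2490 -0.9685 0.0000
    outer loop
      vertex 1.5 1.0 0.0
      vertex 5.0 0.1 12.2
      vertex 1.5 1.0 12.2
    endloop
  endfacet
  facet normal 0.6044 -0.7967 0.0000
    outer loop
      vertex 5.0 0.1 0.0
      vertex 7.9 2.3 0.0
      vertex 7.9 2.3 12.2
    endloop
  endfacet
  facet normal 0.6044 -0.7967 0.0000
    outer loop
      vertex 5.0 0.1 0.0
      vertex 7.9 2.3 12.2
      vertex 5.0 0.1 12.2
    endloop
  endfacet
  facet normal 0.9996 -0.0278 0.0000
    outer loop
      vertex 7.9 2.3 0.0
      vertex 8.0 5.9 0.0
      vertex 8.0 5.9 12.2
    endloop
  endfacet
  facet normal 0.9996 -0.0278 0.0000
    outer loop
      vertex 7.9 2.3 0.0
      vertex 8.0 5.9 12.2
      vertex 7.9 2.3 12.2
    endloop
  endfacet
endsolid part

The G0 Z moves step by Δz≈2.0 mm. Every layer's G1 loop is the same polygon, so the solid is a straight extrusion of it from z=0 to z≈12.2. Closing with flat bottom and top caps and triangulating gives 24 facets — a regular 7-sided prism (a cylinder approximated with 7 flat sides), circumscribed radius ≈ 4.2 mm, height ≈ 12.2 mm.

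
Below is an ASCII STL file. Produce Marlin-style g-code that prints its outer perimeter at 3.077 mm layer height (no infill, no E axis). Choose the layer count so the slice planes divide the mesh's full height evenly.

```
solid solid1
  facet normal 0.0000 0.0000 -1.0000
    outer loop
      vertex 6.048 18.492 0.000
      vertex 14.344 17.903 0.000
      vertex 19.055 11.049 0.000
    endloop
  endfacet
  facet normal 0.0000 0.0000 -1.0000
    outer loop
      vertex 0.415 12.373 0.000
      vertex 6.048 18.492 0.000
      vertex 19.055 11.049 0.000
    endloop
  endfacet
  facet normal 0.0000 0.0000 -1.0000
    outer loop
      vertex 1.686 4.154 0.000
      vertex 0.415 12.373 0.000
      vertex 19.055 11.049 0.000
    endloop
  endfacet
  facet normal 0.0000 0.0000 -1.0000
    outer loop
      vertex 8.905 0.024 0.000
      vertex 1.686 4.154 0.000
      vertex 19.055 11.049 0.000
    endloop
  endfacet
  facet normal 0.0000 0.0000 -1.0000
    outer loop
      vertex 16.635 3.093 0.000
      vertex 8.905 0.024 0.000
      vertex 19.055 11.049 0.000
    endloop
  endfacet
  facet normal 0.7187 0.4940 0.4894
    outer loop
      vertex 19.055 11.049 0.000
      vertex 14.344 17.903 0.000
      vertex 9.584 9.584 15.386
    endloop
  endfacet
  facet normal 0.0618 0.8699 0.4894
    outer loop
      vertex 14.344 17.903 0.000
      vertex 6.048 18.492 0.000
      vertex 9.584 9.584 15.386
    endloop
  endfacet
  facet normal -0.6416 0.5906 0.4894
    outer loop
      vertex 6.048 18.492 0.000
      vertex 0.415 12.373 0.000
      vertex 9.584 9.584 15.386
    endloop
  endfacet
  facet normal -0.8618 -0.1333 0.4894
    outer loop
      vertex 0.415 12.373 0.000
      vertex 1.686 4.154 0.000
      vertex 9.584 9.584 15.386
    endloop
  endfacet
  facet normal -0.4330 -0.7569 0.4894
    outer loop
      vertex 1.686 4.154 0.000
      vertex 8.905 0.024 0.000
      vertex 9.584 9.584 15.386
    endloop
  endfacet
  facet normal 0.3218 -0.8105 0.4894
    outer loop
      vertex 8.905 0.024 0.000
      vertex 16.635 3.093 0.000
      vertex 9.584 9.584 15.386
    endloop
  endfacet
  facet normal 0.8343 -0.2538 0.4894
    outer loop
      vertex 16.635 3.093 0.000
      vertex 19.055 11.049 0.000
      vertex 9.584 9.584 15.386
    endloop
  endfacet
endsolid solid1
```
; perimeter-only toolpath
G21 ; units = mm
G90 ; absolute positioning
G28 ; home
; layer 1
G0 Z3.077
G0 X17.161 Y10.756
G1 X13.392 Y16.239
G1 X6.755 Y16.710
G1 X2.249 Y11.815
G1 X3.266 Y5.240
G1 X9.041 Y1.936
G1 X15.225 Y4.391
G1 X17.161 Y10.756
; layer 2
G0 Z6.154
G0 X15.267 Y10.463
G1 X12.440 Y14.575
G1 X7.462 Y14.929
G1 X4.083 Y11.257
G1 X4.845 Y6.326
G1 X9.177 Y3.848
G1 X13.815 Y5.689
G1 X15.267 Y10.463
; layer 3
G0 Z9.232
G0 X13.372 Y10.170
G1 X11.488 Y12.912
G1 X8.170 Y13.147
G1 X5.916 Y10.700
G1 X6.425 Y7.412
G1 X9.312 Y5.760
G1 X12.404 Y6.988
G1 X13.372 Y10.170
; layer 4
G0 Z12.309
G0 X11.478 Y9.877
G1 X10.536 Y11.248
G1 X8.877 Y11.366
G1 X7.750 Y10.142
G1 X8.004 Y8.498
G1 X9.448 Y7.672
G1 X10.994 Y8.286
G1 X11.478 Y9.877
M2 ; end

The solid is a regular 7-sided pyramid, base circumscribed radius ≈ 9.58 mm, apex at z ≈ 15.4 mm. Slicing at Δz = 3.077 mm — 5 equal slices spanning the solid's height, so layer i sits at z = i·h/5 — gives 4 non-empty perimeters. Each is a 7-segment closed polygon; G0 lifts to the layer z and rapids to the start vertex, then G1 traces the edges. The cross-section shrinks linearly with z (the slice at the apex is degenerate and omitted).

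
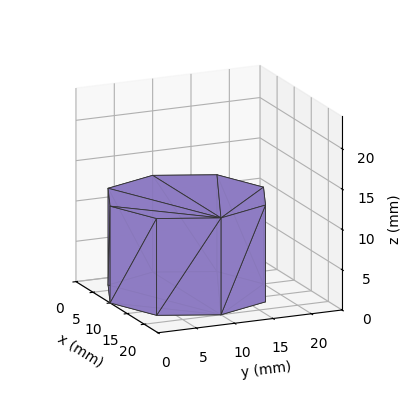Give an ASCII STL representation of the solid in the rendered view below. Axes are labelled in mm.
Reading the render: the shape is a regular 8-sided prism (a cylinder approximated with 8 flat sides), circumscribed radius ≈ 10 mm, height ≈ 12 mm (dimensions read to the nearest mm from the axis ticks). For the STL, each face is triangulated and given an outward normal.

solid part
  facet normal 0.0000 0.0000 -1.0000
    outer loop
      vertex 10.0 20.0 0.0
      vertex 17.1 17.1 0.0
      vertex 20.0 10.0 0.0
    endloop
  endfacet
  facet normal 0.0000 0.0000 -1.0000
    outer loop
      vertex 2.9 17.1 0.0
      vertex 10.0 20.0 0.0
      vertex 20.0 10.0 0.0
    endloop
  endfacet
  facet normal 0.0000 0.0000 -1.0000
    outer loop
      vertex 0.0 10.0 0.0
      vertex 2.9 17.1 0.0
      vertex 20.0 10.0 0.0
    endloop
  endfacet
  facet normal 0.0000 0.0000 -1.0000
    outer loop
      vertex 2.9 2.9 0.0
      vertex 0.0 10.0 0.0
      vertex 20.0 10.0 0.0
    endloop
  endfacet
  facet normal 0.0000 0.0000 -1.0000
    outer loop
      vertex 10.0 0.0 0.0
      vertex 2.9 2.9 0.0
      vertex 20.0 10.0 0.0
    endloop
  endfacet
  facet normal 0.0000 0.0000 -1.0000
    outer loop
      vertex 17.1 2.9 0.0
      vertex 10.0 0.0 0.0
      vertex 20.0 10.0 0.0
    endloop
  endfacet
  facet normal 0.0000 0.0000 1.0000
    outer loop
      vertex 20.0 10.0 12.0
      vertex 17.1 17.1 12.0
      vertex 10.0 20.0 12.0
    endloop
  endfacet
  facet normal 0.0000 0.0000 1.0000
    outer loop
      vertex 20.0 10.0 12.0
      vertex 10.0 20.0 12.0
      vertex 2.9 17.1 12.0
    endloop
  endfacet
  facet normal 0.0000 0.0000 1.0000
    outer loop
      vertex 20.0 10.0 12.0
      vertex 2.9 17.1 12.0
      vertex 0.0 10.0 12.0
    endloop
  endfacet
  facet normal 0.0000 0.0000 1.0000
    outer loop
      vertex 20.0 10.0 12.0
      vertex 0.0 10.0 12.0
      vertex 2.9 2.9 12.0
    endloop
  endfacet
  facet normal 0.0000 0.0000 1.0000
    outer loop
      vertex 20.0 10.0 12.0
      vertex 2.9 2.9 12.0
      vertex 10.0 0.0 12.0
    endloop
  endfacet
  facet normal 0.0000 0.0000 1.0000
    outer loop
      vertex 20.0 10.0 12.0
      vertex 10.0 0.0 12.0
      vertex 17.1 2.9 12.0
    endloop
  endfacet
  facet normal 0.9258 0.3781 0.0000
    outer loop
      vertex 20.0 10.0 0.0
      vertex 17.1 17.1 0.0
      vertex 17.1 17.1 12.0
    endloop
  endfacet
  facet normal 0.9258 0.3781 0.0000
    outer loop
      vertex 20.0 10.0 0.0
      vertex 17.1 17.1 12.0
      vertex 20.0 10.0 12.0
    endloop
  endfacet
  facet normal 0.3781 0.9258 0.0000
    outer loop
      vertex 17.1 17.1 0.0
      vertex 10.0 20.0 0.0
      vertex 10.0 20.0 12.0
    endloop
  endfacet
  facet normal 0.3781 0.9258 0.0000
    outer loop
      vertex 17.1 17.1 0.0
      vertex 10.0 20.0 12.0
      vertex 17.1 17.1 12.0
    endloop
  endfacet
  facet normal -0.3781 0.9258 0.0000
    outer loop
      vertex 10.0 20.0 0.0
      vertex 2.9 17.1 0.0
      vertex 2.9 17.1 12.0
    endloop
  endfacet
  facet normal -0.3781 0.9258 0.0000
    outer loop
      vertex 10.0 20.0 0.0
      vertex 2.9 17.1 12.0
      vertex 10.0 20.0 12.0
    endloop
  endfacet
  facet normal -0.9258 0.3781 0.0000
    outer loop
      vertex 2.9 17.1 0.0
      vertex 0.0 10.0 0.0
      vertex 0.0 10.0 12.0
    endloop
  endfacet
  facet normal -0.9258 0.3781 0.0000
    outer loop
      vertex 2.9 17.1 0.0
      vertex 0.0 10.0 12.0
      vertex 2.9 17.1 12.0
    endloop
  endfacet
  facet normal -0.9258 -0.3781 0.0000
    outer loop
      vertex 0.0 10.0 0.0
      vertex 2.9 2.9 0.0
      vertex 2.9 2.9 12.0
    endloop
  endfacet
  facet normal -0.9258 -0.3781 0.0000
    outer loop
      vertex 0.0 10.0 0.0
      vertex 2.9 2.9 12.0
      vertex 0.0 10.0 12.0
    endloop
  endfacet
  facet normal -0.3781 -0.9258 0.0000
    outer loop
      vertex 2.9 2.9 0.0
      vertex 10.0 0.0 0.0
      vertex 10.0 0.0 12.0
    endloop
  endfacet
  facet normal -0.3781 -0.9258 0.0000
    outer loop
      vertex 2.9 2.9 0.0
      vertex 10.0 0.0 12.0
      vertex 2.9 2.9 12.0
    endloop
  endfacet
  facet normal 0.3781 -0.9258 0.0000
    outer loop
      vertex 10.0 0.0 0.0
      vertex 17.1 2.9 0.0
      vertex 17.1 2.9 12.0
    endloop
  endfacet
  facet normal 0.3781 -0.9258 0.0000
    outer loop
      vertex 10.0 0.0 0.0
      vertex 17.1 2.9 12.0
      vertex 10.0 0.0 12.0
    endloop
  endfacet
  facet normal 0.9258 -0.3781 0.0000
    outer loop
      vertex 17.1 2.9 0.0
      vertex 20.0 10.0 0.0
      vertex 20.0 10.0 12.0
    endloop
  endfacet
  facet normal 0.9258 -0.3781 0.0000
    outer loop
      vertex 17.1 2.9 0.0
      vertex 20.0 10.0 12.0
      vertex 17.1 2.9 12.0
    endloop
  endfacet
endsolid part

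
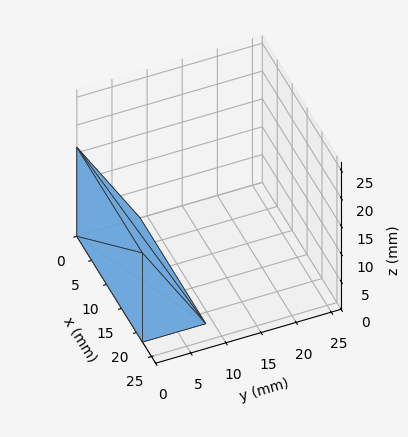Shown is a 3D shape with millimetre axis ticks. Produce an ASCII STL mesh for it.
Reading the render: the shape is a wedge (ramp): 22 × 9 mm base, rising to 16 mm along the y=0 edge and sloping linearly to z=0 at y=9 (dimensions read to the nearest mm from the axis ticks). For the STL, each face is triangulated and given an outward normal.

solid part
  facet normal 0.0000 0.0000 -1.0000
    outer loop
      vertex 22.00 9.00 0.00
      vertex 22.00 0.00 0.00
      vertex 0.00 0.00 0.00
    endloop
  endfacet
  facet normal 0.0000 0.0000 -1.0000
    outer loop
      vertex 0.00 9.00 0.00
      vertex 22.00 9.00 0.00
      vertex 0.00 0.00 0.00
    endloop
  endfacet
  facet normal 0.0000 -1.0000 0.0000
    outer loop
      vertex 0.00 0.00 0.00
      vertex 22.00 0.00 0.00
      vertex 22.00 0.00 16.00
    endloop
  endfacet
  facet normal 0.0000 -1.0000 0.0000
    outer loop
      vertex 0.00 0.00 0.00
      vertex 22.00 0.00 16.00
      vertex 0.00 0.00 16.00
    endloop
  endfacet
  facet normal 0.0000 0.8716 0.4903
    outer loop
      vertex 0.00 0.00 16.00
      vertex 22.00 0.00 16.00
      vertex 22.00 9.00 0.00
    endloop
  endfacet
  facet normal 0.0000 0.8716 0.4903
    outer loop
      vertex 0.00 0.00 16.00
      vertex 22.00 9.00 0.00
      vertex 0.00 9.00 0.00
    endloop
  endfacet
  facet normal -1.0000 0.0000 0.0000
    outer loop
      vertex 0.00 0.00 16.00
      vertex 0.00 9.00 0.00
      vertex 0.00 0.00 0.00
    endloop
  endfacet
  facet normal 1.0000 0.0000 0.0000
    outer loop
      vertex 22.00 0.00 0.00
      vertex 22.00 9.00 0.00
      vertex 22.00 0.00 16.00
    endloop
  endfacet
endsolid part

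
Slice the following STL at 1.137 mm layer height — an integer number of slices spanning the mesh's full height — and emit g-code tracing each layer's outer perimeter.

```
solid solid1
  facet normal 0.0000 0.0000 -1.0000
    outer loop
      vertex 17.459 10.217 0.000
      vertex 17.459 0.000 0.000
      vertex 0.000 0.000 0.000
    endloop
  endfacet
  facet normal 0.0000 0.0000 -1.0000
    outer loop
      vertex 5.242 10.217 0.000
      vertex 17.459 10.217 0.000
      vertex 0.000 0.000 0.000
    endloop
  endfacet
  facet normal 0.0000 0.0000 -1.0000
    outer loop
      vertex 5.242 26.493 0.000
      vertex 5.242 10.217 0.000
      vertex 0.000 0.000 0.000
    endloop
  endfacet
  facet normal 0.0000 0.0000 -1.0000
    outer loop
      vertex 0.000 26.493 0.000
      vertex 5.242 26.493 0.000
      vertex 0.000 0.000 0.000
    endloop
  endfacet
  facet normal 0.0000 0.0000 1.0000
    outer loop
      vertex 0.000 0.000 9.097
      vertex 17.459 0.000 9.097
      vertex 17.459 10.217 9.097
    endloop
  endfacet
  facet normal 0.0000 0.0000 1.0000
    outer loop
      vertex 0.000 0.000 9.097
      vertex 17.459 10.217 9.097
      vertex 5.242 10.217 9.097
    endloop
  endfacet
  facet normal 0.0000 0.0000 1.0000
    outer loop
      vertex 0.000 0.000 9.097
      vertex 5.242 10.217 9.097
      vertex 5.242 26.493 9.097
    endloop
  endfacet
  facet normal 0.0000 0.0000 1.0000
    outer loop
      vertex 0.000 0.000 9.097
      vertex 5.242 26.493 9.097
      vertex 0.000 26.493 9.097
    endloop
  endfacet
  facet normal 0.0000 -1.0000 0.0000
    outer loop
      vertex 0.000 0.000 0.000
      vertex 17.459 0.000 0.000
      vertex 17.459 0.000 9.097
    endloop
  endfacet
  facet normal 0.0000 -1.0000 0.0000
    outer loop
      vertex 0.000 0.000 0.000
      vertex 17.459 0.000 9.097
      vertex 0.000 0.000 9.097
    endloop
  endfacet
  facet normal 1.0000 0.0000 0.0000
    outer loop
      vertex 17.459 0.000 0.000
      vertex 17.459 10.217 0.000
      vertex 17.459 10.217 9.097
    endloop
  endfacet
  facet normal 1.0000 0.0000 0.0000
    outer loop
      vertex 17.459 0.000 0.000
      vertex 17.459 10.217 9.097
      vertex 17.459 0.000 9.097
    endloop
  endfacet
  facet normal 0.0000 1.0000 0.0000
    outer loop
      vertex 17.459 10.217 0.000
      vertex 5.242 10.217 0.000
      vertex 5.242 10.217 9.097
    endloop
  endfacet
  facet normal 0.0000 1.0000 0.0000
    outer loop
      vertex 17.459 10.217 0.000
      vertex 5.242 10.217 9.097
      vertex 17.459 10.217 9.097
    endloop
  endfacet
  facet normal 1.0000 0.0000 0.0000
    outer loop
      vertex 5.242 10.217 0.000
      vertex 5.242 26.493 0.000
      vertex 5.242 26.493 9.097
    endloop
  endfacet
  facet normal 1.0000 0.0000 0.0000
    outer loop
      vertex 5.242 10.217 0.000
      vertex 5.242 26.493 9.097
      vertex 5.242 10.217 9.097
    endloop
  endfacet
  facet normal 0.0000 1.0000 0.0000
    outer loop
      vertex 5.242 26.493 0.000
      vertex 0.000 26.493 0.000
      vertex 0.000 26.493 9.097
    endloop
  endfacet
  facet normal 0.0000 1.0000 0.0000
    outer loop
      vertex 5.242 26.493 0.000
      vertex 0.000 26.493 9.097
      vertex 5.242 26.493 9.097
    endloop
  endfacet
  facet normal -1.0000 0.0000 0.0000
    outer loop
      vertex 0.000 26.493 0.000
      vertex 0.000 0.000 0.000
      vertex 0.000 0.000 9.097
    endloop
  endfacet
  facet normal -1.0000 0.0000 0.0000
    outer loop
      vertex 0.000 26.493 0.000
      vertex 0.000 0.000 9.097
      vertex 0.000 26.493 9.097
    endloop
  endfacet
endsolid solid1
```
; perimeter-only toolpath
G21 ; units = mm
G90 ; absolute positioning
G28 ; home
; layer 1
G0 Z1.137
G0 X0.000 Y0.000
G1 X17.459 Y0.000
G1 X17.459 Y10.217
G1 X5.242 Y10.217
G1 X5.242 Y26.493
G1 X0.000 Y26.493
G1 X0.000 Y0.000
; layer 2
G0 Z2.274
G0 X0.000 Y0.000
G1 X17.459 Y0.000
G1 X17.459 Y10.217
G1 X5.242 Y10.217
G1 X5.242 Y26.493
G1 X0.000 Y26.493
G1 X0.000 Y0.000
; layer 3
G0 Z3.411
G0 X0.000 Y0.000
G1 X17.459 Y0.000
G1 X17.459 Y10.217
G1 X5.242 Y10.217
G1 X5.242 Y26.493
G1 X0.000 Y26.493
G1 X0.000 Y0.000
; layer 4
G0 Z4.548
G0 X0.000 Y0.000
G1 X17.459 Y0.000
G1 X17.459 Y10.217
G1 X5.242 Y10.217
G1 X5.242 Y26.493
G1 X0.000 Y26.493
G1 X0.000 Y0.000
; layer 5
G0 Z5.686
G0 X0.000 Y0.000
G1 X17.459 Y0.000
G1 X17.459 Y10.217
G1 X5.242 Y10.217
G1 X5.242 Y26.493
G1 X0.000 Y26.493
G1 X0.000 Y0.000
; layer 6
G0 Z6.823
G0 X0.000 Y0.000
G1 X17.459 Y0.000
G1 X17.459 Y10.217
G1 X5.242 Y10.217
G1 X5.242 Y26.493
G1 X0.000 Y26.493
G1 X0.000 Y0.000
; layer 7
G0 Z7.960
G0 X0.000 Y0.000
G1 X17.459 Y0.000
G1 X17.459 Y10.217
G1 X5.242 Y10.217
G1 X5.242 Y26.493
G1 X0.000 Y26.493
G1 X0.000 Y0.000
; layer 8
G0 Z9.097
G0 X0.000 Y0.000
G1 X17.459 Y0.000
G1 X17.459 Y10.217
G1 X5.242 Y10.217
G1 X5.242 Y26.493
G1 X0.000 Y26.493
G1 X0.000 Y0.000
M2 ; end

The solid is an L-shaped prism: outer 17.5 × 26.5 mm, arm thicknesses ≈ 10.2 mm (horizontal) and 5.24 mm (vertical), extruded 9.1 mm in z. Slicing at Δz = 1.137 mm — 8 equal slices spanning the solid's height, so layer i sits at z = i·h/8 — gives 8 non-empty perimeters. Each is a 6-segment closed polygon; G0 lifts to the layer z and rapids to the start vertex, then G1 traces the edges.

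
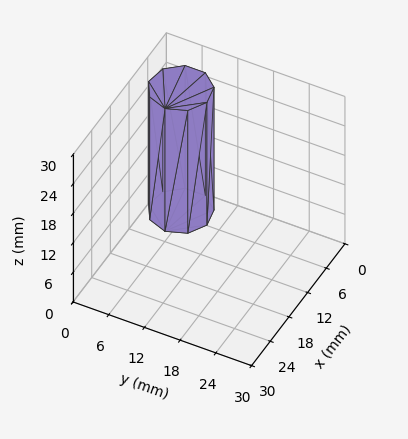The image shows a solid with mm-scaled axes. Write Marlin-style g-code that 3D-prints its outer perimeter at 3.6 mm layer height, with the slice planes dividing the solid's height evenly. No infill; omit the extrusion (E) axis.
Reading the render: the shape is a regular 9-sided prism (a cylinder approximated with 9 flat sides), circumscribed radius ≈ 5 mm, height ≈ 25 mm (dimensions read to the nearest mm from the axis ticks). For the g-code, the solid's height is divided into equal slices at the stated Δz and each level perimeter traced with G1 moves after a G0 lift.

; perimeter-only toolpath
G21 ; units = mm
G90 ; absolute positioning
G28 ; home
; layer 1
G0 Z3.6
G0 X10.0 Y5.0
G1 X8.8 Y8.2
G1 X5.9 Y9.9
G1 X2.5 Y9.3
G1 X0.3 Y6.7
G1 X0.3 Y3.3
G1 X2.5 Y0.7
G1 X5.9 Y0.1
G1 X8.8 Y1.8
G1 X10.0 Y5.0
; layer 2
G0 Z7.1
G0 X10.0 Y5.0
G1 X8.8 Y8.2
G1 X5.9 Y9.9
G1 X2.5 Y9.3
G1 X0.3 Y6.7
G1 X0.3 Y3.3
G1 X2.5 Y0.7
G1 X5.9 Y0.1
G1 X8.8 Y1.8
G1 X10.0 Y5.0
; layer 3
G0 Z10.7
G0 X10.0 Y5.0
G1 X8.8 Y8.2
G1 X5.9 Y9.9
G1 X2.5 Y9.3
G1 X0.3 Y6.7
G1 X0.3 Y3.3
G1 X2.5 Y0.7
G1 X5.9 Y0.1
G1 X8.8 Y1.8
G1 X10.0 Y5.0
; layer 4
G0 Z14.3
G0 X10.0 Y5.0
G1 X8.8 Y8.2
G1 X5.9 Y9.9
G1 X2.5 Y9.3
G1 X0.3 Y6.7
G1 X0.3 Y3.3
G1 X2.5 Y0.7
G1 X5.9 Y0.1
G1 X8.8 Y1.8
G1 X10.0 Y5.0
; layer 5
G0 Z17.9
G0 X10.0 Y5.0
G1 X8.8 Y8.2
G1 X5.9 Y9.9
G1 X2.5 Y9.3
G1 X0.3 Y6.7
G1 X0.3 Y3.3
G1 X2.5 Y0.7
G1 X5.9 Y0.1
G1 X8.8 Y1.8
G1 X10.0 Y5.0
; layer 6
G0 Z21.4
G0 X10.0 Y5.0
G1 X8.8 Y8.2
G1 X5.9 Y9.9
G1 X2.5 Y9.3
G1 X0.3 Y6.7
G1 X0.3 Y3.3
G1 X2.5 Y0.7
G1 X5.9 Y0.1
G1 X8.8 Y1.8
G1 X10.0 Y5.0
; layer 7
G0 Z25.0
G0 X10.0 Y5.0
G1 X8.8 Y8.2
G1 X5.9 Y9.9
G1 X2.5 Y9.3
G1 X0.3 Y6.7
G1 X0.3 Y3.3
G1 X2.5 Y0.7
G1 X5.9 Y0.1
G1 X8.8 Y1.8
G1 X10.0 Y5.0
M2 ; end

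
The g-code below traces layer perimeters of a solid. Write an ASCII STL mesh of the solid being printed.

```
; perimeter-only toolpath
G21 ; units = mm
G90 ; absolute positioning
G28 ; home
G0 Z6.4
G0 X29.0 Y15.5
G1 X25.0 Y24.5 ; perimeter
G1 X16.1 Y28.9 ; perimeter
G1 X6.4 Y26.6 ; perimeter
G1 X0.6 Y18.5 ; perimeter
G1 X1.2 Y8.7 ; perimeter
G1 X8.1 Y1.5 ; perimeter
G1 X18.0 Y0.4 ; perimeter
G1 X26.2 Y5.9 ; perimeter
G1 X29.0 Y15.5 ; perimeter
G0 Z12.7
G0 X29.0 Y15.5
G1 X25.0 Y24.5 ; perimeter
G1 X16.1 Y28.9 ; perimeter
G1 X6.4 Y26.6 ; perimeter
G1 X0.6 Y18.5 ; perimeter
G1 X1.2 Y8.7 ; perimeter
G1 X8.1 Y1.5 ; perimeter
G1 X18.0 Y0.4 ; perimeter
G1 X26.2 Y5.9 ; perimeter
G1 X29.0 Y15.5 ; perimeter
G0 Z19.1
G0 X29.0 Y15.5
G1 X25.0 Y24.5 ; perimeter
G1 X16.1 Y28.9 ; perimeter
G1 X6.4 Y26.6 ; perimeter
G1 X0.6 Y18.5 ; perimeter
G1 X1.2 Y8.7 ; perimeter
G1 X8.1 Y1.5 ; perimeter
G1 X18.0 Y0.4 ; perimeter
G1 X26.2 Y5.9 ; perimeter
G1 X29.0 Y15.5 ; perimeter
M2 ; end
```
solid part
  facet normal 0.0000 0.0000 -1.0000
    outer loop
      vertex 16.1 28.9 0.0
      vertex 25.0 24.5 0.0
      vertex 29.0 15.5 0.0
    endloop
  endfacet
  facet normal 0.0000 0.0000 -1.0000
    outer loop
      vertex 6.4 26.6 0.0
      vertex 16.1 28.9 0.0
      vertex 29.0 15.5 0.0
    endloop
  endfacet
  facet normal 0.0000 0.0000 -1.0000
    outer loop
      vertex 0.6 18.5 0.0
      vertex 6.4 26.6 0.0
      vertex 29.0 15.5 0.0
    endloop
  endfacet
  facet normal 0.0000 0.0000 -1.0000
    outer loop
      vertex 1.2 8.7 0.0
      vertex 0.6 18.5 0.0
      vertex 29.0 15.5 0.0
    endloop
  endfacet
  facet normal 0.0000 0.0000 -1.0000
    outer loop
      vertex 8.1 1.5 0.0
      vertex 1.2 8.7 0.0
      vertex 29.0 15.5 0.0
    endloop
  endfacet
  facet normal 0.0000 0.0000 -1.0000
    outer loop
      vertex 18.0 0.4 0.0
      vertex 8.1 1.5 0.0
      vertex 29.0 15.5 0.0
    endloop
  endfacet
  facet normal 0.0000 0.0000 -1.0000
    outer loop
      vertex 26.2 5.9 0.0
      vertex 18.0 0.4 0.0
      vertex 29.0 15.5 0.0
    endloop
  endfacet
  facet normal 0.0000 0.0000 1.0000
    outer loop
      vertex 29.0 15.5 19.1
      vertex 25.0 24.5 19.1
      vertex 16.1 28.9 19.1
    endloop
  endfacet
  facet normal 0.0000 0.0000 1.0000
    outer loop
      vertex 29.0 15.5 19.1
      vertex 16.1 28.9 19.1
      vertex 6.4 26.6 19.1
    endloop
  endfacet
  facet normal 0.0000 0.0000 1.0000
    outer loop
      vertex 29.0 15.5 19.1
      vertex 6.4 26.6 19.1
      vertex 0.6 18.5 19.1
    endloop
  endfacet
  facet normal 0.0000 0.0000 1.0000
    outer loop
      vertex 29.0 15.5 19.1
      vertex 0.6 18.5 19.1
      vertex 1.2 8.7 19.1
    endloop
  endfacet
  facet normal 0.0000 0.0000 1.0000
    outer loop
      vertex 29.0 15.5 19.1
      vertex 1.2 8.7 19.1
      vertex 8.1 1.5 19.1
    endloop
  endfacet
  facet normal 0.0000 0.0000 1.0000
    outer loop
      vertex 29.0 15.5 19.1
      vertex 8.1 1.5 19.1
      vertex 18.0 0.4 19.1
    endloop
  endfacet
  facet normal 0.0000 0.0000 1.0000
    outer loop
      vertex 29.0 15.5 19.1
      vertex 18.0 0.4 19.1
      vertex 26.2 5.9 19.1
    endloop
  endfacet
  facet normal 0.9138 0.4061 0.0000
    outer loop
      vertex 29.0 15.5 0.0
      vertex 25.0 24.5 0.0
      vertex 25.0 24.5 19.1
    endloop
  endfacet
  facet normal 0.9138 0.4061 0.0000
    outer loop
      vertex 29.0 15.5 0.0
      vertex 25.0 24.5 19.1
      vertex 29.0 15.5 19.1
    endloop
  endfacet
  facet normal 0.4432 0.8964 0.0000
    outer loop
      vertex 25.0 24.5 0.0
      vertex 16.1 28.9 0.0
      vertex 16.1 28.9 19.1
    endloop
  endfacet
  facet normal 0.4432 0.8964 0.0000
    outer loop
      vertex 25.0 24.5 0.0
      vertex 16.1 28.9 19.1
      vertex 25.0 24.5 19.1
    endloop
  endfacet
  facet normal -0.2307 0.9730 0.0000
    outer loop
      vertex 16.1 28.9 0.0
      vertex 6.4 26.6 0.0
      vertex 6.4 26.6 19.1
    endloop
  endfacet
  facet normal -0.2307 0.9730 0.0000
    outer loop
      vertex 16.1 28.9 0.0
      vertex 6.4 26.6 19.1
      vertex 16.1 28.9 19.1
    endloop
  endfacet
  facet normal -0.8131 0.5822 0.0000
    outer loop
      vertex 6.4 26.6 0.0
      vertex 0.6 18.5 0.0
      vertex 0.6 18.5 19.1
    endloop
  endfacet
  facet normal -0.8131 0.5822 0.0000
    outer loop
      vertex 6.4 26.6 0.0
      vertex 0.6 18.5 19.1
      vertex 6.4 26.6 19.1
    endloop
  endfacet
  facet normal -0.9981 -0.0611 0.0000
    outer loop
      vertex 0.6 18.5 0.0
      vertex 1.2 8.7 0.0
      vertex 1.2 8.7 19.1
    endloop
  endfacet
  facet normal -0.9981 -0.0611 0.0000
    outer loop
      vertex 0.6 18.5 0.0
      vertex 1.2 8.7 19.1
      vertex 0.6 18.5 19.1
    endloop
  endfacet
  facet normal -0.7220 -0.6919 0.0000
    outer loop
      vertex 1.2 8.7 0.0
      vertex 8.1 1.5 0.0
      vertex 8.1 1.5 19.1
    endloop
  endfacet
  facet normal -0.7220 -0.6919 0.0000
    outer loop
      vertex 1.2 8.7 0.0
      vertex 8.1 1.5 19.1
      vertex 1.2 8.7 19.1
    endloop
  endfacet
  facet normal -0.1104 -0.9939 0.0000
    outer loop
      vertex 8.1 1.5 0.0
      vertex 18.0 0.4 0.0
      vertex 18.0 0.4 19.1
    endloop
  endfacet
  facet normal -0.1104 -0.9939 0.0000
    outer loop
      vertex 8.1 1.5 0.0
      vertex 18.0 0.4 19.1
      vertex 8.1 1.5 19.1
    endloop
  endfacet
  facet normal 0.5570 -0.8305 0.0000
    outer loop
      vertex 18.0 0.4 0.0
      vertex 26.2 5.9 0.0
      vertex 26.2 5.9 19.1
    endloop
  endfacet
  facet normal 0.5570 -0.8305 0.0000
    outer loop
      vertex 18.0 0.4 0.0
      vertex 26.2 5.9 19.1
      vertex 18.0 0.4 19.1
    endloop
  endfacet
  facet normal 0.9600 -0.2800 0.0000
    outer loop
      vertex 26.2 5.9 0.0
      vertex 29.0 15.5 0.0
      vertex 29.0 15.5 19.1
    endloop
  endfacet
  facet normal 0.9600 -0.2800 0.0000
    outer loop
      vertex 26.2 5.9 0.0
      vertex 29.0 15.5 19.1
      vertex 26.2 5.9 19.1
    endloop
  endfacet
endsolid part

The G0 Z moves step by Δz≈6.4 mm. Every layer's G1 loop is the same polygon, so the solid is a straight extrusion of it from z=0 to z≈19.1. Closing with flat bottom and top caps and triangulating gives 32 facets — a regular 9-sided prism (a cylinder approximated with 9 flat sides), circumscribed radius ≈ 14.5 mm, height ≈ 19.1 mm.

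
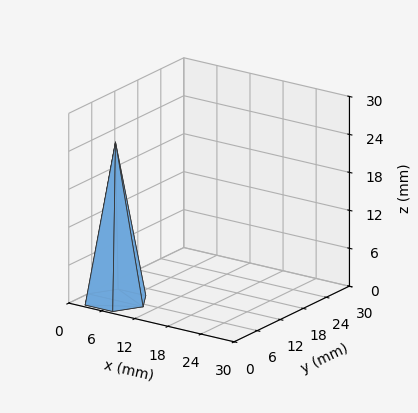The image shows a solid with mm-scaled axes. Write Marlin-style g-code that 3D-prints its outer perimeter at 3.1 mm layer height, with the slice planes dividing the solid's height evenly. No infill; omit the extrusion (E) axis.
Reading the render: the shape is a regular 6-sided pyramid, base circumscribed radius ≈ 5 mm, apex at z ≈ 25 mm (dimensions read to the nearest mm from the axis ticks). For the g-code, the solid's height is divided into equal slices at the stated Δz and each level perimeter traced with G1 moves after a G0 lift.

; perimeter-only toolpath
G21 ; units = mm
G90 ; absolute positioning
G28 ; home
; layer 1
G0 Z3.1
G0 X9.4 Y5.0
G1 X7.2 Y8.8
G1 X2.8 Y8.8
G1 X0.6 Y5.0
G1 X2.8 Y1.2
G1 X7.2 Y1.2
G1 X9.4 Y5.0
; layer 2
G0 Z6.2
G0 X8.8 Y5.0
G1 X6.9 Y8.2
G1 X3.1 Y8.2
G1 X1.2 Y5.0
G1 X3.1 Y1.8
G1 X6.9 Y1.8
G1 X8.8 Y5.0
; layer 3
G0 Z9.4
G0 X8.1 Y5.0
G1 X6.6 Y7.7
G1 X3.4 Y7.7
G1 X1.9 Y5.0
G1 X3.4 Y2.3
G1 X6.6 Y2.3
G1 X8.1 Y5.0
; layer 4
G0 Z12.5
G0 X7.5 Y5.0
G1 X6.2 Y7.2
G1 X3.8 Y7.2
G1 X2.5 Y5.0
G1 X3.8 Y2.9
G1 X6.2 Y2.9
G1 X7.5 Y5.0
; layer 5
G0 Z15.6
G0 X6.9 Y5.0
G1 X5.9 Y6.6
G1 X4.1 Y6.6
G1 X3.1 Y5.0
G1 X4.1 Y3.4
G1 X5.9 Y3.4
G1 X6.9 Y5.0
; layer 6
G0 Z18.8
G0 X6.2 Y5.0
G1 X5.6 Y6.1
G1 X4.4 Y6.1
G1 X3.8 Y5.0
G1 X4.4 Y3.9
G1 X5.6 Y3.9
G1 X6.2 Y5.0
; layer 7
G0 Z21.9
G0 X5.6 Y5.0
G1 X5.3 Y5.5
G1 X4.7 Y5.5
G1 X4.4 Y5.0
G1 X4.7 Y4.5
G1 X5.3 Y4.5
G1 X5.6 Y5.0
M2 ; end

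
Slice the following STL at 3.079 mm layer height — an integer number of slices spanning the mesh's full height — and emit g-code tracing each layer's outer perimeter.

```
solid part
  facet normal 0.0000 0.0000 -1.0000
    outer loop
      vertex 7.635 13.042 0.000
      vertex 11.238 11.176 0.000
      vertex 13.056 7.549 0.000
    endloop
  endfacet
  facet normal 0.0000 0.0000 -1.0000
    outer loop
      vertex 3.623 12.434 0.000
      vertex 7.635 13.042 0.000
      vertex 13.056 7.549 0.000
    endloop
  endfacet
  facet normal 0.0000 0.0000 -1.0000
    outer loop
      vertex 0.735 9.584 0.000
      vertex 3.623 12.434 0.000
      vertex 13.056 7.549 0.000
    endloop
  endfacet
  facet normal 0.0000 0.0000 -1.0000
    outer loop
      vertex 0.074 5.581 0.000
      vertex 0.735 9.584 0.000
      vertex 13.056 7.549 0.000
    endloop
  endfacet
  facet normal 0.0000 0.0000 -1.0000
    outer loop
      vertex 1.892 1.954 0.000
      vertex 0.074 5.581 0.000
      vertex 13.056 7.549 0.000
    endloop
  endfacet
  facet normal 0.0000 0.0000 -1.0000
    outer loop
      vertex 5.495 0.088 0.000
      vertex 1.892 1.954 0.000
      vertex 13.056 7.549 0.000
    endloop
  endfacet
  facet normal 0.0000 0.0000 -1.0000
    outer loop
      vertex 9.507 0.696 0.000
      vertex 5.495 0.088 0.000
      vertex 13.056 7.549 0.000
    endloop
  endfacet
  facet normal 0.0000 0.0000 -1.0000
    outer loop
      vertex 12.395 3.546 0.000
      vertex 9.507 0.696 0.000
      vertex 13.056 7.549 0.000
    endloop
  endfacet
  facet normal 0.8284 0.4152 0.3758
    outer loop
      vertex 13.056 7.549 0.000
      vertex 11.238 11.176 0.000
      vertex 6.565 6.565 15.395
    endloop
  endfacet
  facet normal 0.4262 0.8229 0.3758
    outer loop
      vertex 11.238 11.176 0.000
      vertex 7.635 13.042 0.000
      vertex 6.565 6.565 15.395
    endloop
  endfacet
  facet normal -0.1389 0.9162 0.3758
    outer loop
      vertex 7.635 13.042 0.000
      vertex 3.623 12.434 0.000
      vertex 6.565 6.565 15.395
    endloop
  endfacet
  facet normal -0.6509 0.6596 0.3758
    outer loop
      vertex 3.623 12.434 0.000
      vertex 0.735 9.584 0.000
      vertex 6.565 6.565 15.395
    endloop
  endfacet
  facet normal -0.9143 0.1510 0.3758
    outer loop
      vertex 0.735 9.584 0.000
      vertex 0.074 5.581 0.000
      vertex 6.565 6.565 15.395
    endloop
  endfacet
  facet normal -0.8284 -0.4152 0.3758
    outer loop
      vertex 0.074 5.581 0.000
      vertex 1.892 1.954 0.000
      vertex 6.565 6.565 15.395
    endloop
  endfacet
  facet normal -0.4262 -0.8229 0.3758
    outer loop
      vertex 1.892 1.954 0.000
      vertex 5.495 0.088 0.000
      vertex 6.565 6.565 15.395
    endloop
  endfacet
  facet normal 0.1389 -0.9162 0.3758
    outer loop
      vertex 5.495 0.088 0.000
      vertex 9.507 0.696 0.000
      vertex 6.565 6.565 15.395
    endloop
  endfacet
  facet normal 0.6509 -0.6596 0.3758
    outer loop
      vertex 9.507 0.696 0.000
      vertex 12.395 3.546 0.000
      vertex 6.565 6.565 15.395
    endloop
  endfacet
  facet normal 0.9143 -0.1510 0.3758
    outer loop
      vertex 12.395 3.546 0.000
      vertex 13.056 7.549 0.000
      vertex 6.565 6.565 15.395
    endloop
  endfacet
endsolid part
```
; perimeter-only toolpath
G21 ; units = mm
G90 ; absolute positioning
G28 ; home
; layer 1
G0 Z3.079
G0 X11.758 Y7.352
G1 X10.303 Y10.254
G1 X7.421 Y11.747
G1 X4.211 Y11.260
G1 X1.901 Y8.980
G1 X1.372 Y5.778
G1 X2.827 Y2.876
G1 X5.709 Y1.383
G1 X8.919 Y1.870
G1 X11.229 Y4.150
G1 X11.758 Y7.352
; layer 2
G0 Z6.158
G0 X10.460 Y7.155
G1 X9.369 Y9.332
G1 X7.207 Y10.451
G1 X4.800 Y10.086
G1 X3.067 Y8.376
G1 X2.670 Y5.975
G1 X3.761 Y3.798
G1 X5.923 Y2.679
G1 X8.330 Y3.044
G1 X10.063 Y4.754
G1 X10.460 Y7.155
; layer 3
G0 Z9.237
G0 X9.161 Y6.959
G1 X8.434 Y8.409
G1 X6.993 Y9.156
G1 X5.388 Y8.913
G1 X4.233 Y7.773
G1 X3.969 Y6.171
G1 X4.696 Y4.721
G1 X6.137 Y3.974
G1 X7.742 Y4.217
G1 X8.897 Y5.357
G1 X9.161 Y6.959
; layer 4
G0 Z12.316
G0 X7.863 Y6.762
G1 X7.500 Y7.487
G1 X6.779 Y7.860
G1 X5.977 Y7.739
G1 X5.399 Y7.169
G1 X5.267 Y6.368
G1 X5.630 Y5.643
G1 X6.351 Y5.270
G1 X7.153 Y5.391
G1 X7.731 Y5.961
G1 X7.863 Y6.762
M2 ; end

The solid is a regular 10-sided pyramid, base circumscribed radius ≈ 6.57 mm, apex at z ≈ 15.4 mm. Slicing at Δz = 3.079 mm — 5 equal slices spanning the solid's height, so layer i sits at z = i·h/5 — gives 4 non-empty perimeters. Each is a 10-segment closed polygon; G0 lifts to the layer z and rapids to the start vertex, then G1 traces the edges. The cross-section shrinks linearly with z (the slice at the apex is degenerate and omitted).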